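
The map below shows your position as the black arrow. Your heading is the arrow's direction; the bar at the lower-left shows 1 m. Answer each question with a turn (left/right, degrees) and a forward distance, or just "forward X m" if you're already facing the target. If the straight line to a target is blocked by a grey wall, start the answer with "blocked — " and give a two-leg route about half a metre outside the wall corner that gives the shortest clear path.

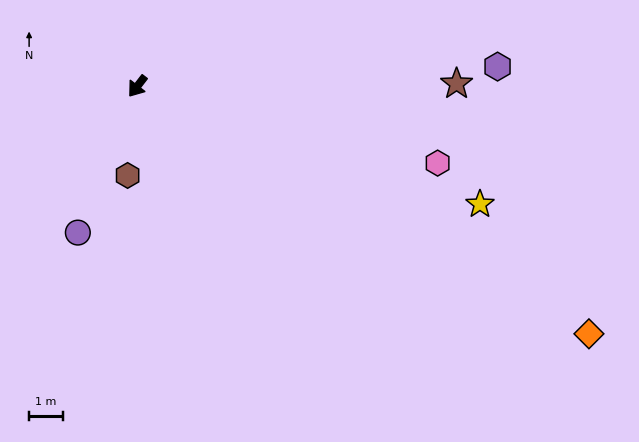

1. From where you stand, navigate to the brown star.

turn left 128°, forward 9.5 m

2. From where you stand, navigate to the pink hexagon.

turn left 113°, forward 9.2 m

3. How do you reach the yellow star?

turn left 109°, forward 10.8 m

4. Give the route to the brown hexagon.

turn left 31°, forward 2.7 m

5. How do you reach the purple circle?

turn left 16°, forward 4.7 m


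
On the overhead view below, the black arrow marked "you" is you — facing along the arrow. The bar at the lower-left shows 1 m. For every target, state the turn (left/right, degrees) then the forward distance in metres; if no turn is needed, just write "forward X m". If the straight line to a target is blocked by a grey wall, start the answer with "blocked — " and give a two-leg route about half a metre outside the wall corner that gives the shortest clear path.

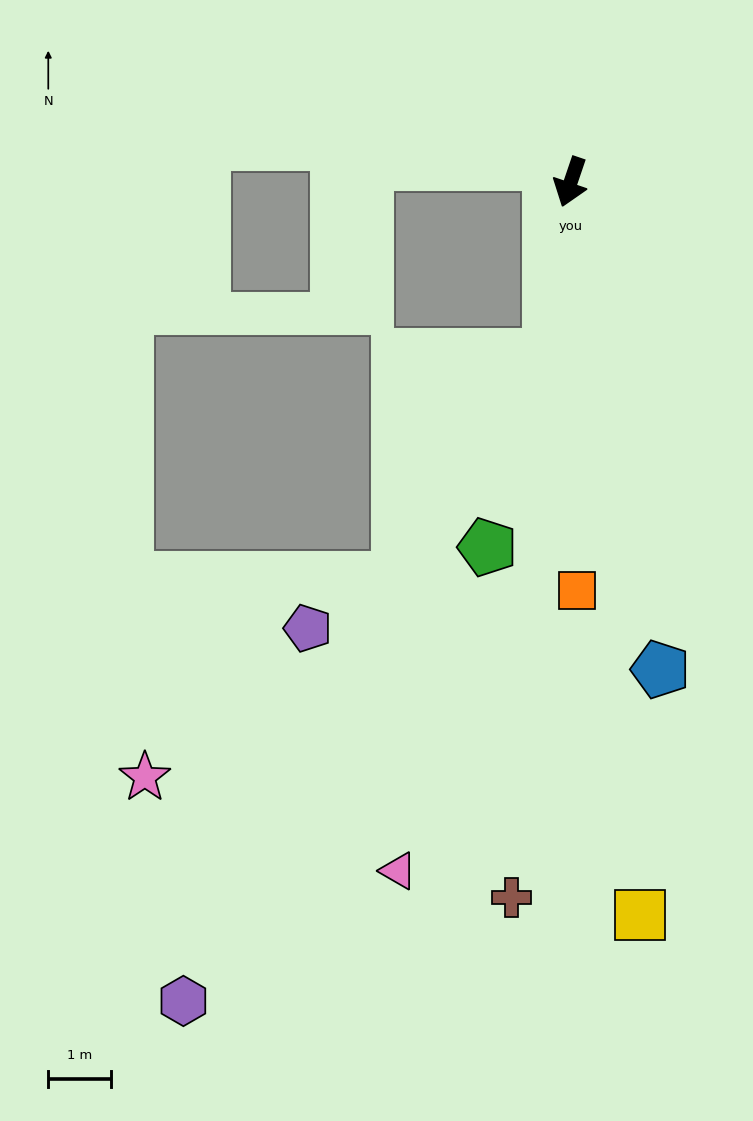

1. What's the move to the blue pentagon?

turn left 29°, forward 7.9 m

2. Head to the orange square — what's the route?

turn left 20°, forward 6.5 m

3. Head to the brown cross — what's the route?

turn left 14°, forward 11.4 m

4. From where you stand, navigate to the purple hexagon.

blocked — turn left 12°, forward 2.8 m, then turn right 23°, forward 11.8 m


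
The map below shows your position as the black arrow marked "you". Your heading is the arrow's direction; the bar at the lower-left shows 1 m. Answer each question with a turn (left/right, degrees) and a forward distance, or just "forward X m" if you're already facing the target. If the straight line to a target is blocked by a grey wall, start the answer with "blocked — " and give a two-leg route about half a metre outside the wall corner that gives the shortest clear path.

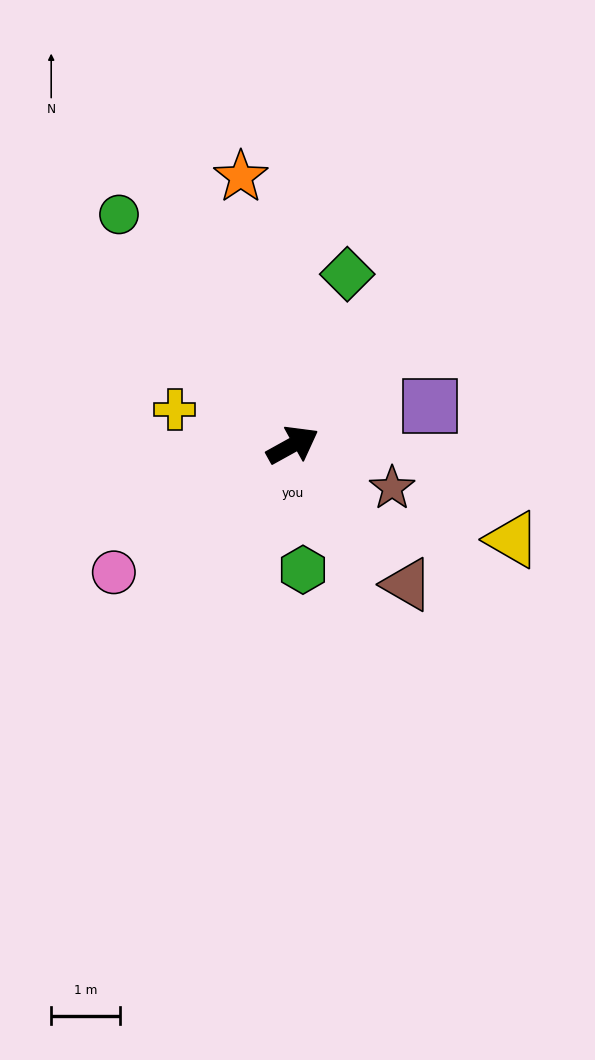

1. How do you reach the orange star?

turn left 72°, forward 3.9 m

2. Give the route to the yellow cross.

turn left 134°, forward 1.8 m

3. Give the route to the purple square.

turn right 13°, forward 2.1 m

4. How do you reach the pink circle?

turn right 174°, forward 3.2 m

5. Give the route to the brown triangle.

turn right 80°, forward 2.6 m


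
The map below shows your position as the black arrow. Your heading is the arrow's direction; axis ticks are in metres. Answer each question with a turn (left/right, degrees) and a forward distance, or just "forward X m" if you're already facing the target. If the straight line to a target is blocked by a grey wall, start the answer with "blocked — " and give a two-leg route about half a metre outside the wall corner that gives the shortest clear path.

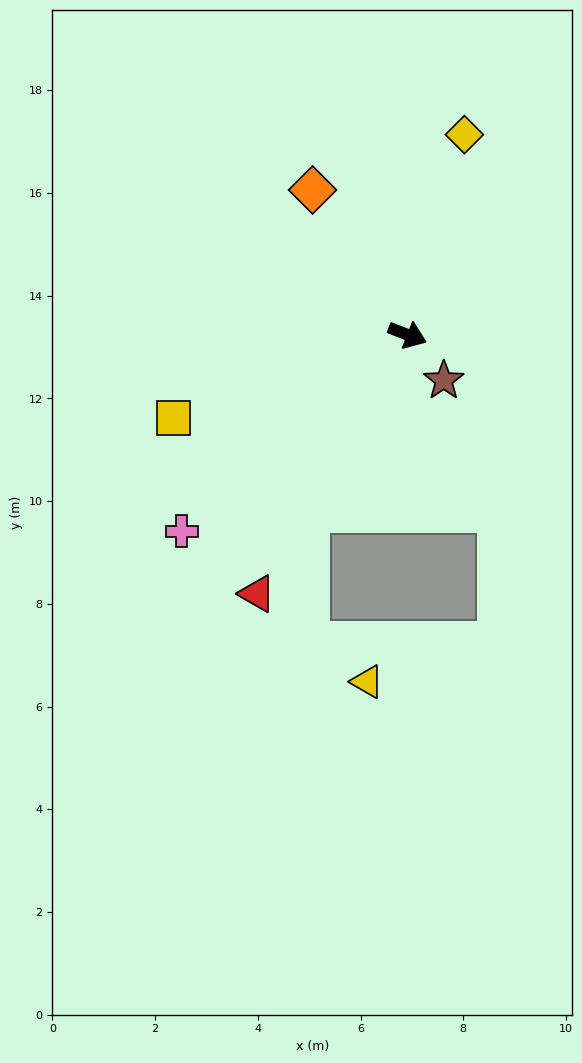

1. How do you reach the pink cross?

turn right 118°, forward 5.8 m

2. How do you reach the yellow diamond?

turn left 96°, forward 4.1 m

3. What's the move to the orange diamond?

turn left 145°, forward 3.4 m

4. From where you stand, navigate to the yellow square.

turn right 139°, forward 4.8 m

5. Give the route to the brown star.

turn right 30°, forward 1.1 m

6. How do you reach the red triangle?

turn right 99°, forward 5.8 m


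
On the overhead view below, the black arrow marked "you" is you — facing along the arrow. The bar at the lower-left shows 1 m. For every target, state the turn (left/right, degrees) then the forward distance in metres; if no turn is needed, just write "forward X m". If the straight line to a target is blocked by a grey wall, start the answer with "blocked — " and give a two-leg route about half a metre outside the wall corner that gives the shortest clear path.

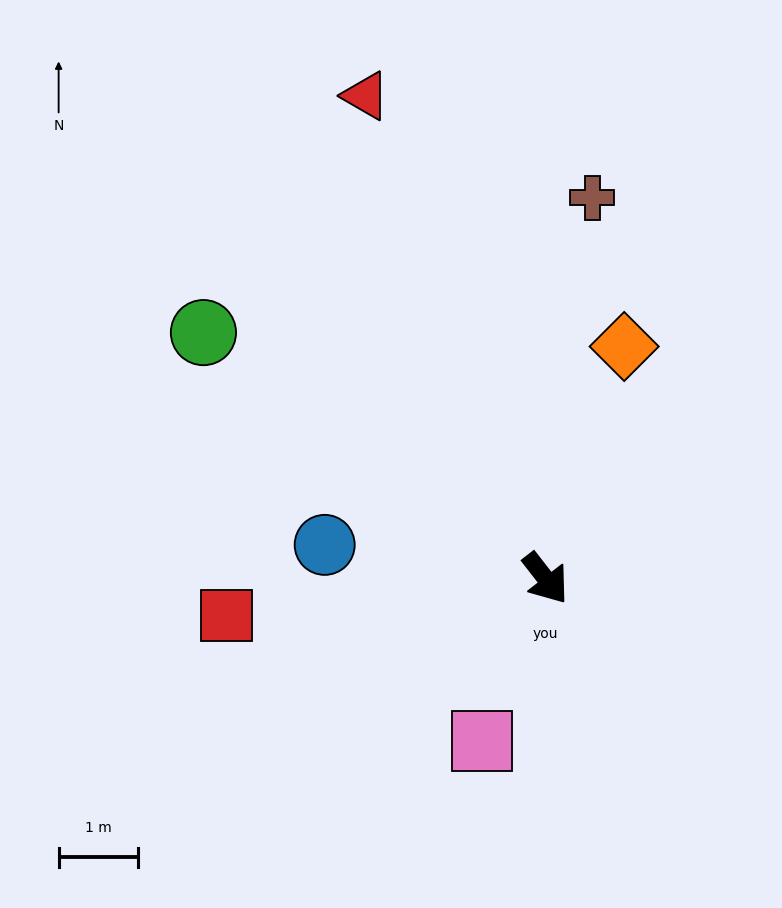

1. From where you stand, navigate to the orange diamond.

turn left 123°, forward 3.1 m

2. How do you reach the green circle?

turn right 164°, forward 5.3 m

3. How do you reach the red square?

turn right 121°, forward 4.1 m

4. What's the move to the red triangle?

turn left 163°, forward 6.5 m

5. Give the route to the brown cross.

turn left 135°, forward 4.8 m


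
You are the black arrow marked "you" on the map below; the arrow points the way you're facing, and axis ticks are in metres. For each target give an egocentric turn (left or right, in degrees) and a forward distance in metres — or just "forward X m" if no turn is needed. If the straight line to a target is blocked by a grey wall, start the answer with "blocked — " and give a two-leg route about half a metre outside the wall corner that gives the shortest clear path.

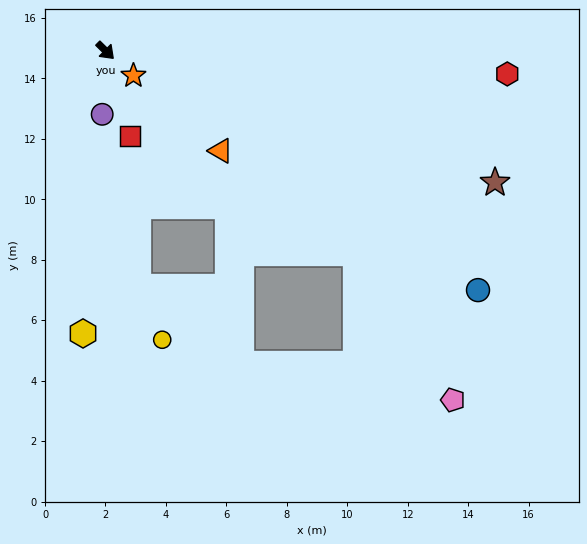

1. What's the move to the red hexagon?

turn left 41°, forward 13.3 m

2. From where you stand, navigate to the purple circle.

turn right 48°, forward 2.1 m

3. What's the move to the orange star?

turn left 3°, forward 1.2 m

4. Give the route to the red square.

turn right 29°, forward 2.9 m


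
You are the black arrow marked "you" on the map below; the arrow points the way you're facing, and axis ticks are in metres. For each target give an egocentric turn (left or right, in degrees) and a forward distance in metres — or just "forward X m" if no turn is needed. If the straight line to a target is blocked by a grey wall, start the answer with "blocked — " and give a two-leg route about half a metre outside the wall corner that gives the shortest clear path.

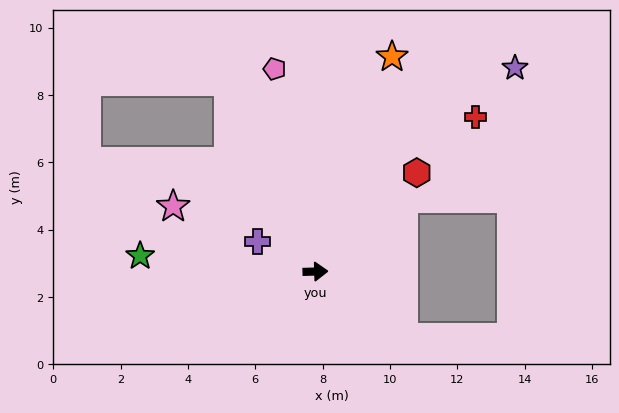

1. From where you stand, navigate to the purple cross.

turn left 151°, forward 1.9 m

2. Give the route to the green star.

turn left 173°, forward 5.2 m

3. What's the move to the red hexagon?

turn left 43°, forward 4.2 m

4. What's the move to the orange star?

turn left 69°, forward 6.8 m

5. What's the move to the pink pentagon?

turn left 100°, forward 6.1 m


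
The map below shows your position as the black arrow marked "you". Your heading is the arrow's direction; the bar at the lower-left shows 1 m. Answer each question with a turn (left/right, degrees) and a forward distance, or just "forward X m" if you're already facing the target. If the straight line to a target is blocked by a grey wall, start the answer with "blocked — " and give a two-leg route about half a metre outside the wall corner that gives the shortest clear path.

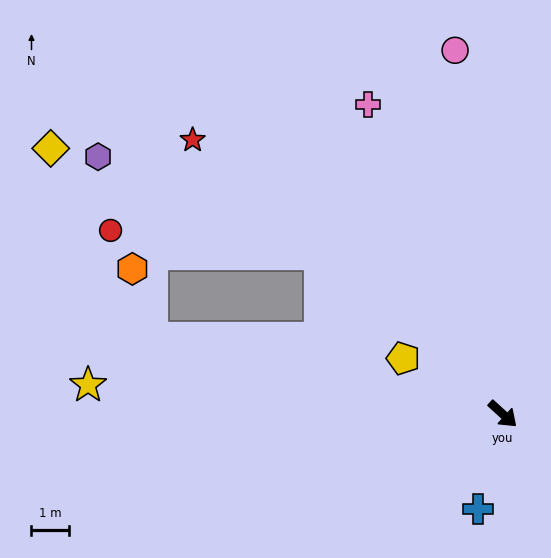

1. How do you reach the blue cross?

turn right 62°, forward 2.6 m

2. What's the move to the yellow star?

turn right 142°, forward 11.2 m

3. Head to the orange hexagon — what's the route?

blocked — turn right 150°, forward 9.7 m, then turn right 61°, forward 1.9 m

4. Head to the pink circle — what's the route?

turn left 140°, forward 9.9 m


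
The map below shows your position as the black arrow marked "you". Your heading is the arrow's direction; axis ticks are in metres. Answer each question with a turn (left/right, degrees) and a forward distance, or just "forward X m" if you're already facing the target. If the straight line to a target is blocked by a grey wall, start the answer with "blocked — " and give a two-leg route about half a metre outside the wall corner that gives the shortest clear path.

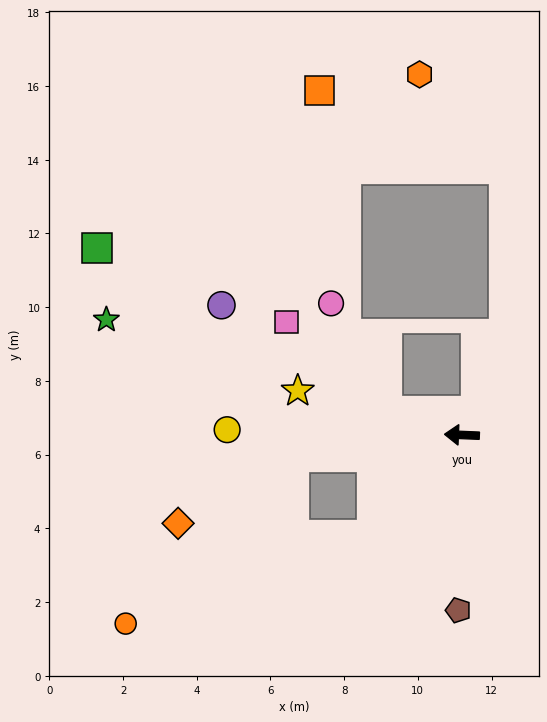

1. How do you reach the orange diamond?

blocked — turn left 10°, forward 4.6 m, then turn left 22°, forward 3.6 m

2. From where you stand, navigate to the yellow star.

turn right 13°, forward 4.6 m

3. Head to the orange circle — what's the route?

blocked — turn left 51°, forward 3.7 m, then turn right 29°, forward 7.1 m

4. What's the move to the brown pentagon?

turn left 91°, forward 4.8 m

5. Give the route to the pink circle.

blocked — turn right 15°, forward 2.1 m, then turn right 45°, forward 3.3 m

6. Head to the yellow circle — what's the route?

forward 6.4 m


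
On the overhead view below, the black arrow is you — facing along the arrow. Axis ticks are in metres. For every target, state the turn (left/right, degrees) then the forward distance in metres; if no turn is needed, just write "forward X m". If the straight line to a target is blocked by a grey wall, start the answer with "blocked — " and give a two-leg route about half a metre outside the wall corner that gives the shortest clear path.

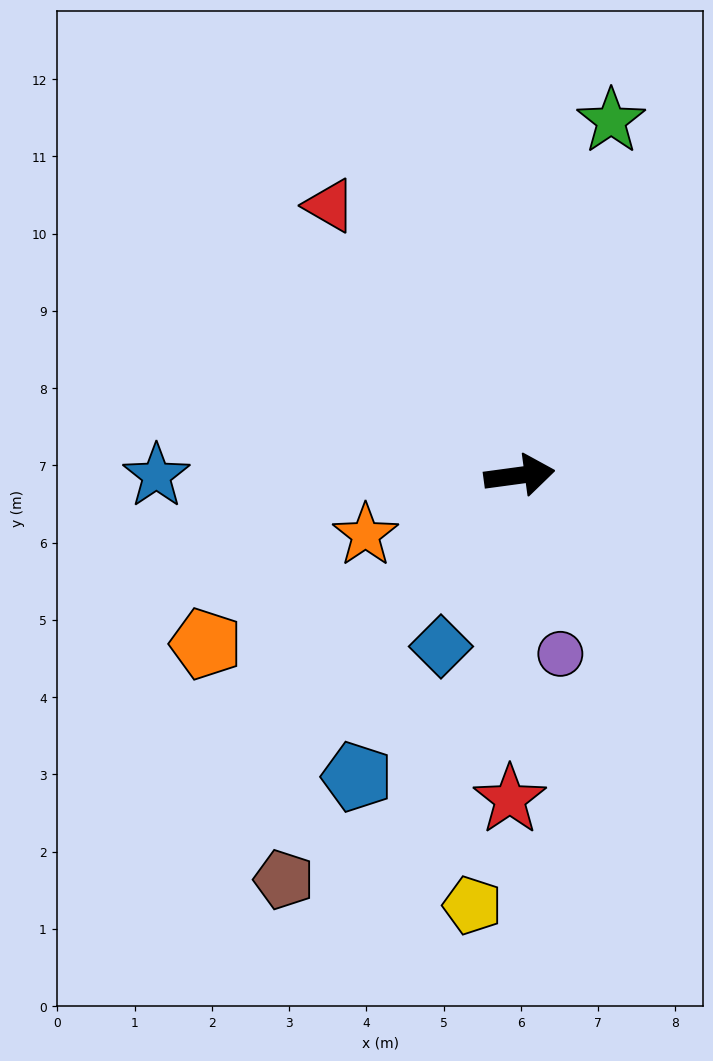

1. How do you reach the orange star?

turn right 167°, forward 2.1 m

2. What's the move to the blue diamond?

turn right 122°, forward 2.4 m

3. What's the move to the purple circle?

turn right 85°, forward 2.4 m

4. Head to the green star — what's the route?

turn left 68°, forward 4.7 m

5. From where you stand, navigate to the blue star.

turn left 172°, forward 4.7 m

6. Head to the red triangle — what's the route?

turn left 117°, forward 4.3 m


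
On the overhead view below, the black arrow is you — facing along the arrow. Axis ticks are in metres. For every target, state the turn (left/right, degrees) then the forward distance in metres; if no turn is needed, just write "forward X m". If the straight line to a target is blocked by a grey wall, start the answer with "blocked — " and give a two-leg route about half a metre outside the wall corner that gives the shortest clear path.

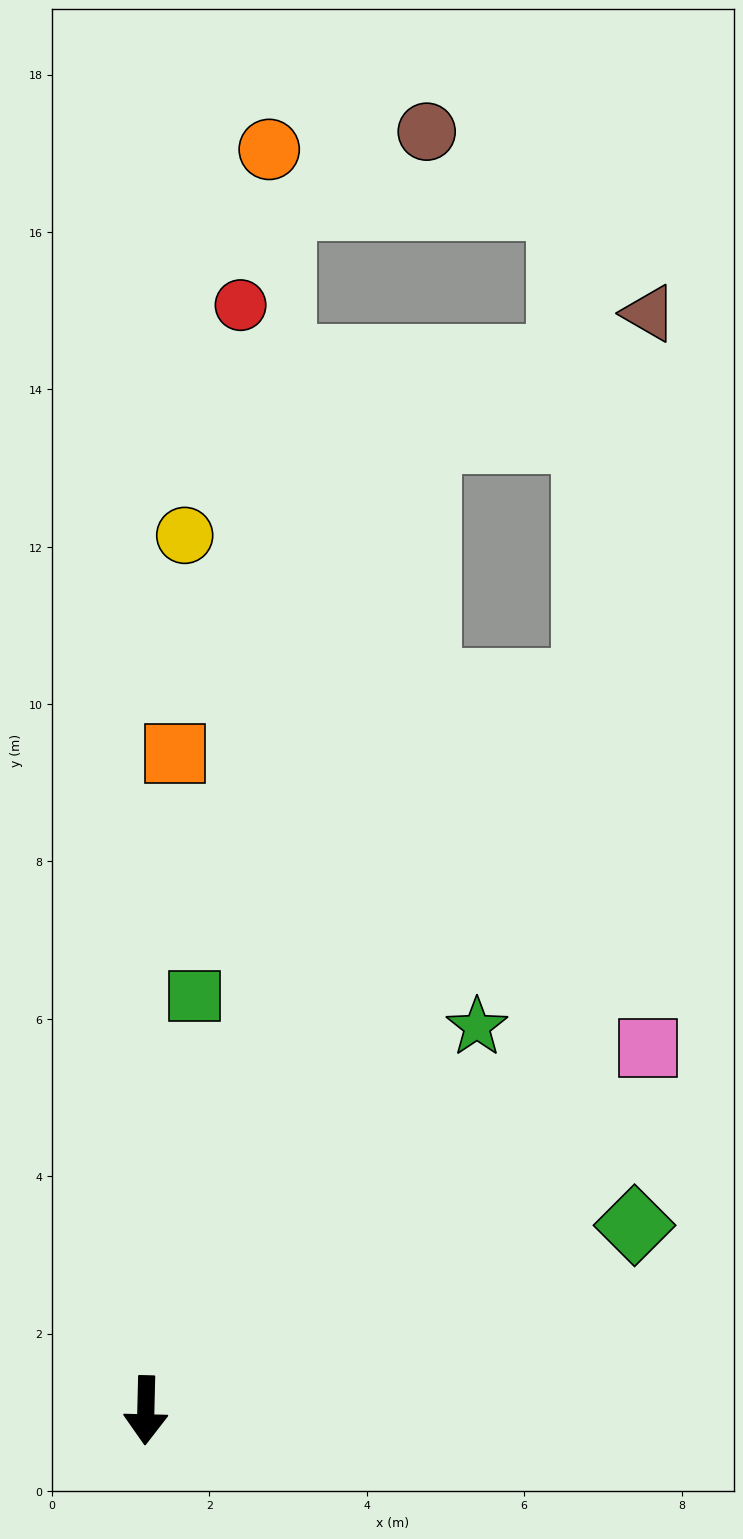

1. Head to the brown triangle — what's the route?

blocked — turn left 150°, forward 10.8 m, then turn left 22°, forward 4.8 m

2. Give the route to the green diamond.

turn left 112°, forward 6.6 m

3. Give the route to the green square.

turn left 175°, forward 5.3 m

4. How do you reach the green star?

turn left 141°, forward 6.4 m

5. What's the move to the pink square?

turn left 127°, forward 7.9 m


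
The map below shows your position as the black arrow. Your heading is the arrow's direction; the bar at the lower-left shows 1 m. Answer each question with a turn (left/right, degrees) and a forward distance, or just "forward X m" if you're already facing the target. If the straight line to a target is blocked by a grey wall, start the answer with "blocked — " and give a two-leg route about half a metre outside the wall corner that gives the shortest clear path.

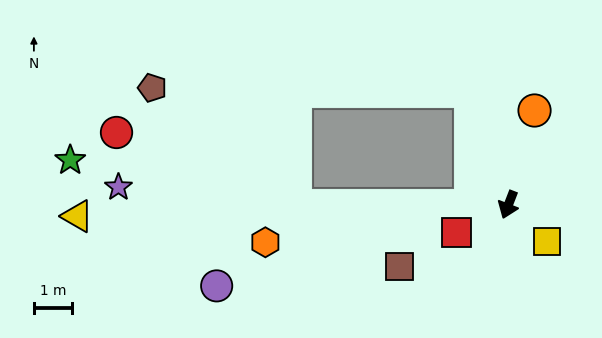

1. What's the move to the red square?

turn right 41°, forward 1.5 m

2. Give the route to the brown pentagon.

blocked — turn right 69°, forward 5.5 m, then turn right 39°, forward 4.8 m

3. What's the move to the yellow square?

turn left 68°, forward 1.4 m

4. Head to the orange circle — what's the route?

turn right 174°, forward 2.5 m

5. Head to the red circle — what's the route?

blocked — turn right 69°, forward 5.5 m, then turn right 22°, forward 5.0 m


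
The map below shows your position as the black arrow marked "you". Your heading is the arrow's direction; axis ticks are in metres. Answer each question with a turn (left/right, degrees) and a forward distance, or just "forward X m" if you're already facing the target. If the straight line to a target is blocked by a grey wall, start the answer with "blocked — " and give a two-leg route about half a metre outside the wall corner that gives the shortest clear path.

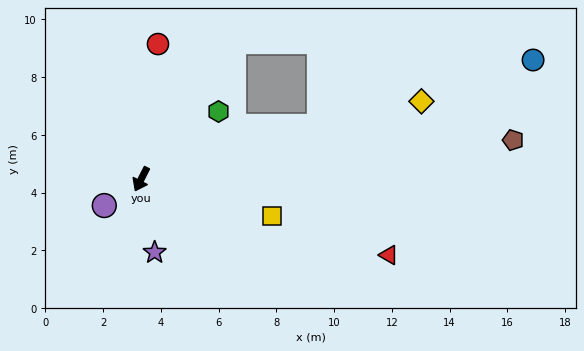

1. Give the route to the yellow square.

turn left 101°, forward 4.7 m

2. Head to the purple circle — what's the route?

turn right 28°, forward 1.6 m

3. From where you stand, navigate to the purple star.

turn left 37°, forward 2.6 m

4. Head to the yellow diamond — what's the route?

turn left 132°, forward 10.1 m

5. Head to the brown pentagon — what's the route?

turn left 123°, forward 13.0 m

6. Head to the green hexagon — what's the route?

turn left 158°, forward 3.6 m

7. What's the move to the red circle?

turn right 160°, forward 4.7 m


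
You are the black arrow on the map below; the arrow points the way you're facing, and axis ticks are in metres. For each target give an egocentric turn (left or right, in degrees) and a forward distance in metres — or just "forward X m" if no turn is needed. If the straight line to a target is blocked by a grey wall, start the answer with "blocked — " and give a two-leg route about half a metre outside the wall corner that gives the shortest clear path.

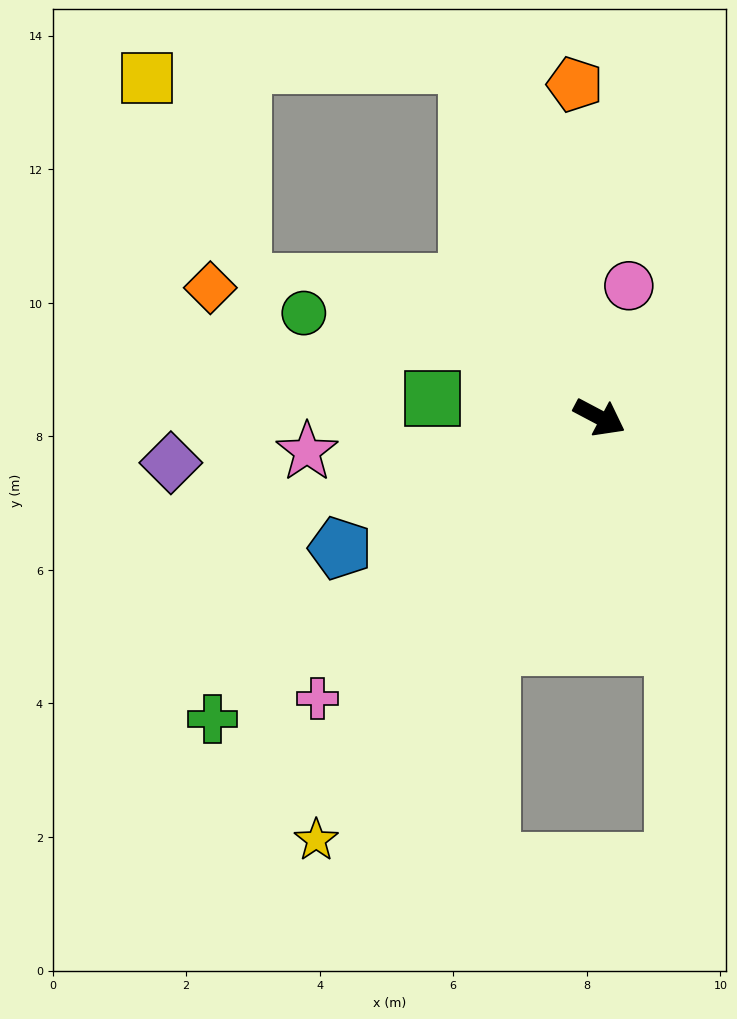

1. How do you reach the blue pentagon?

turn right 125°, forward 4.3 m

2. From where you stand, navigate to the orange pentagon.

turn left 122°, forward 5.0 m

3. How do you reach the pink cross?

turn right 107°, forward 6.0 m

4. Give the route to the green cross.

turn right 114°, forward 7.3 m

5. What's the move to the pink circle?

turn left 105°, forward 2.0 m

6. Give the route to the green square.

turn right 159°, forward 2.5 m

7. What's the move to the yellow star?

turn right 96°, forward 7.6 m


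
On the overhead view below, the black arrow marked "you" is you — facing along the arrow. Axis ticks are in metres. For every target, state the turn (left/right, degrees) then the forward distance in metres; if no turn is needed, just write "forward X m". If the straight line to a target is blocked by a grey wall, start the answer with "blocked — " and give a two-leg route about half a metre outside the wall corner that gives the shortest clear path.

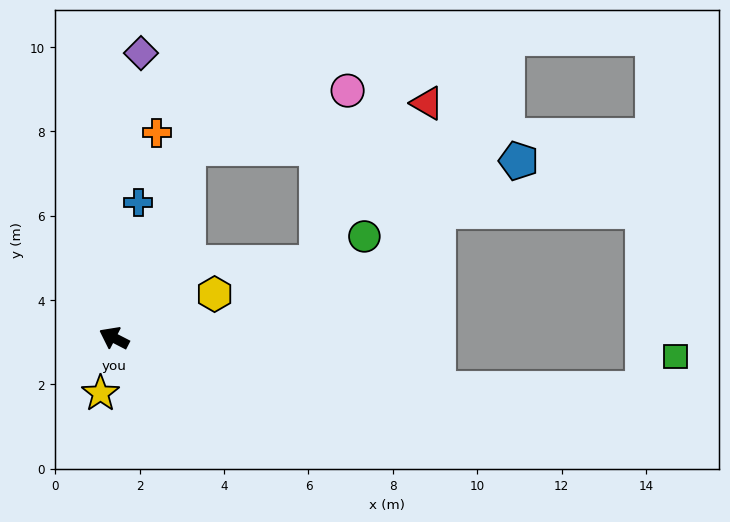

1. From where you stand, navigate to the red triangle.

blocked — turn right 84°, forward 4.8 m, then turn right 58°, forward 5.8 m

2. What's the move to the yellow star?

turn left 104°, forward 1.4 m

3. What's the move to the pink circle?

blocked — turn right 84°, forward 4.8 m, then turn right 49°, forward 4.0 m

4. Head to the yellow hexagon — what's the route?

turn right 129°, forward 2.6 m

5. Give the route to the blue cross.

turn right 73°, forward 3.3 m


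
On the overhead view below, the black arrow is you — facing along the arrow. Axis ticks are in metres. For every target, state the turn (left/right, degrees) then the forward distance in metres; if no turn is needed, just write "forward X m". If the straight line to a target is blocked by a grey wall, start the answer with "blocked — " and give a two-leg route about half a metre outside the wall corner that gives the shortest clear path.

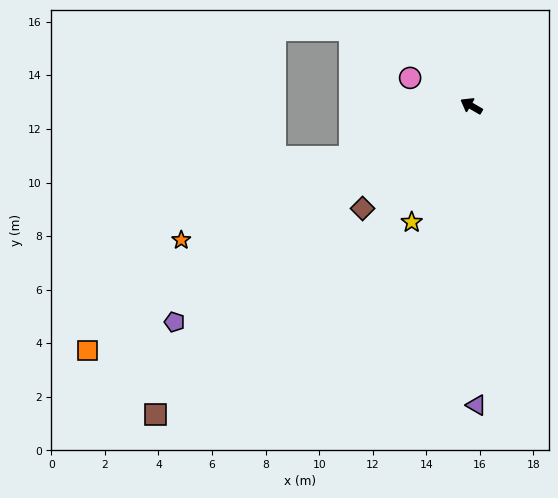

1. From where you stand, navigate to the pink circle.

turn left 5°, forward 2.5 m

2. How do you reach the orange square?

turn left 63°, forward 17.0 m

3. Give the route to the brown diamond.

turn left 73°, forward 5.6 m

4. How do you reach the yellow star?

turn left 93°, forward 4.9 m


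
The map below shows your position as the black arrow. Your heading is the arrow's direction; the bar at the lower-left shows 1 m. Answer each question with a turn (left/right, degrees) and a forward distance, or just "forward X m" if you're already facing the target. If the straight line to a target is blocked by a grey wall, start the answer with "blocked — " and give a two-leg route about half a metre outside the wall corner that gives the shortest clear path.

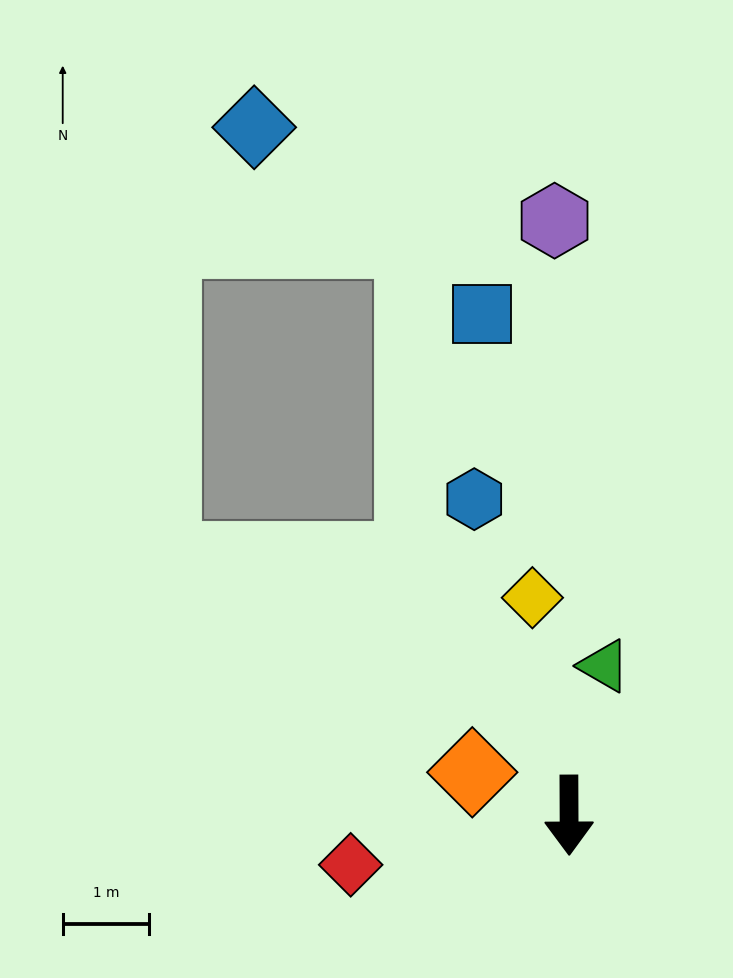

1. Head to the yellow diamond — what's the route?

turn right 171°, forward 2.6 m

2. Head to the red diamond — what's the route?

turn right 77°, forward 2.6 m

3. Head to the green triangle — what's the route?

turn left 167°, forward 1.8 m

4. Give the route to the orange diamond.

turn right 114°, forward 1.2 m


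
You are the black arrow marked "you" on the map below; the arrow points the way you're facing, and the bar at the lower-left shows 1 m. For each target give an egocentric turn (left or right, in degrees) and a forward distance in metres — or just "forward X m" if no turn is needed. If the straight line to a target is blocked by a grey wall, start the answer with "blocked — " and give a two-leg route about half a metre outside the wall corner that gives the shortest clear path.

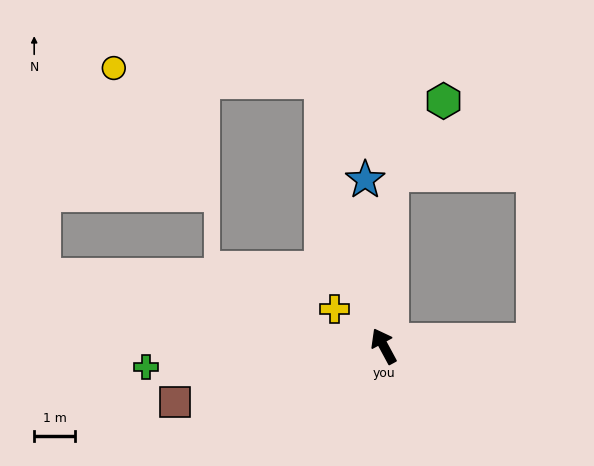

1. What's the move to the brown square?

turn left 77°, forward 5.3 m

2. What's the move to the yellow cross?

turn left 25°, forward 1.5 m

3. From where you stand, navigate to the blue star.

turn right 22°, forward 4.1 m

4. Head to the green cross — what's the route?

turn left 67°, forward 5.9 m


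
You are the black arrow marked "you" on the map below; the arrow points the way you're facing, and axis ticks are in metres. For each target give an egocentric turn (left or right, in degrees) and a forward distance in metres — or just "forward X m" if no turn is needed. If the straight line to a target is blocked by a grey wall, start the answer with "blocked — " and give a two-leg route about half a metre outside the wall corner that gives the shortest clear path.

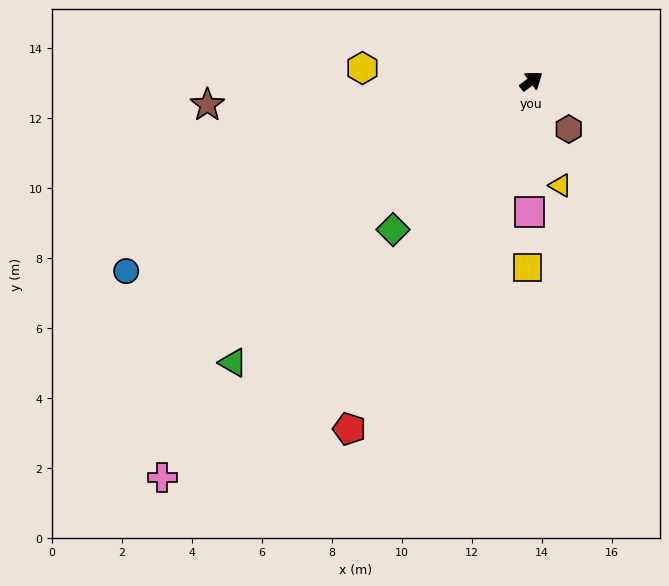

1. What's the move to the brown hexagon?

turn right 89°, forward 1.7 m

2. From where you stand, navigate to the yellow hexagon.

turn left 139°, forward 4.8 m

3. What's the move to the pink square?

turn right 127°, forward 3.7 m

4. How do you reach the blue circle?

turn left 168°, forward 12.8 m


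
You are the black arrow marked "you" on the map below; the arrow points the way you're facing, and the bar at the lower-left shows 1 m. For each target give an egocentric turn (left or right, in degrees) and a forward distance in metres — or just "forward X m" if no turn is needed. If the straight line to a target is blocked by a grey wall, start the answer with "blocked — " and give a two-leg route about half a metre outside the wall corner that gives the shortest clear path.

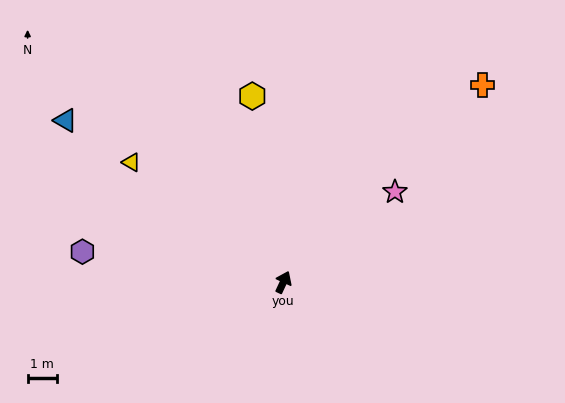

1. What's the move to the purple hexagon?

turn left 106°, forward 6.9 m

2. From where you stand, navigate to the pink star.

turn right 26°, forward 4.9 m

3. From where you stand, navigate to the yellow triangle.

turn left 77°, forward 6.6 m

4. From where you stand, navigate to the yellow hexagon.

turn left 34°, forward 6.4 m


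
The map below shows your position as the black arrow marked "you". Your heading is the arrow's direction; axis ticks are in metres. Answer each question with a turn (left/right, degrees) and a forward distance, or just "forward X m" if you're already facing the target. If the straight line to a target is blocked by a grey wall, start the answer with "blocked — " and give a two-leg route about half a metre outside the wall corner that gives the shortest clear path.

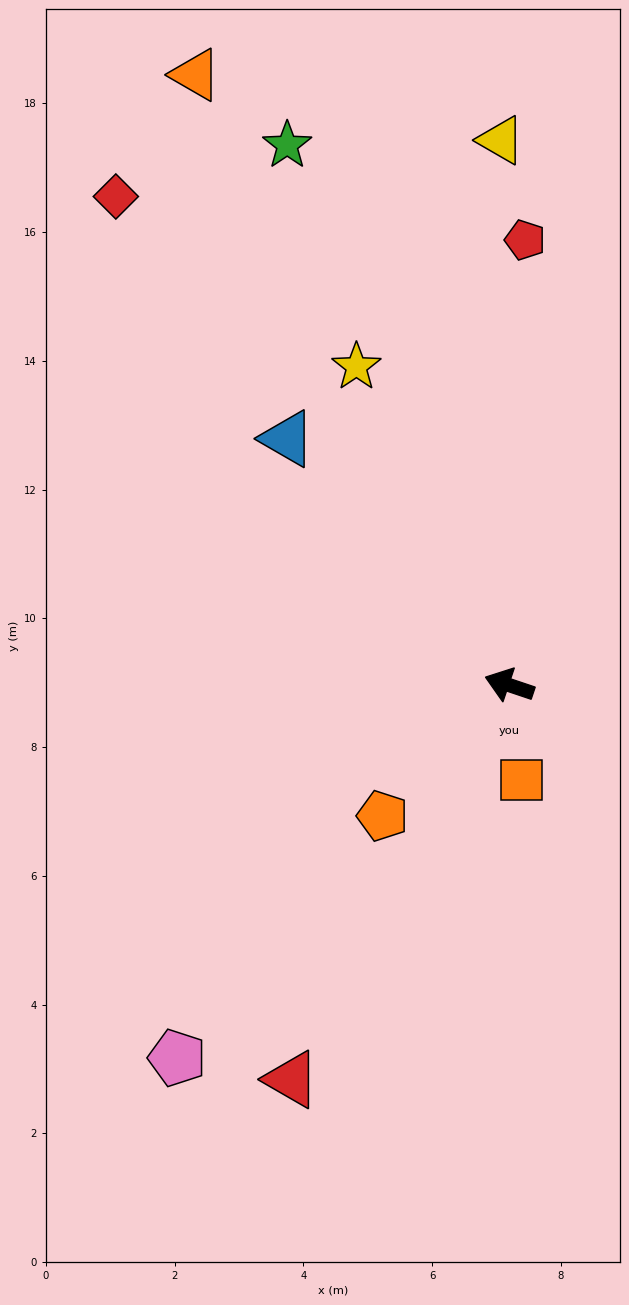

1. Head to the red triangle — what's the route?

turn left 80°, forward 7.0 m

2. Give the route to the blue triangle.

turn right 29°, forward 5.2 m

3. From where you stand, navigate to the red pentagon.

turn right 73°, forward 6.9 m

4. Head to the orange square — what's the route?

turn left 116°, forward 1.5 m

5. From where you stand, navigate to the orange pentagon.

turn left 64°, forward 2.8 m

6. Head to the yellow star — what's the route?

turn right 46°, forward 5.5 m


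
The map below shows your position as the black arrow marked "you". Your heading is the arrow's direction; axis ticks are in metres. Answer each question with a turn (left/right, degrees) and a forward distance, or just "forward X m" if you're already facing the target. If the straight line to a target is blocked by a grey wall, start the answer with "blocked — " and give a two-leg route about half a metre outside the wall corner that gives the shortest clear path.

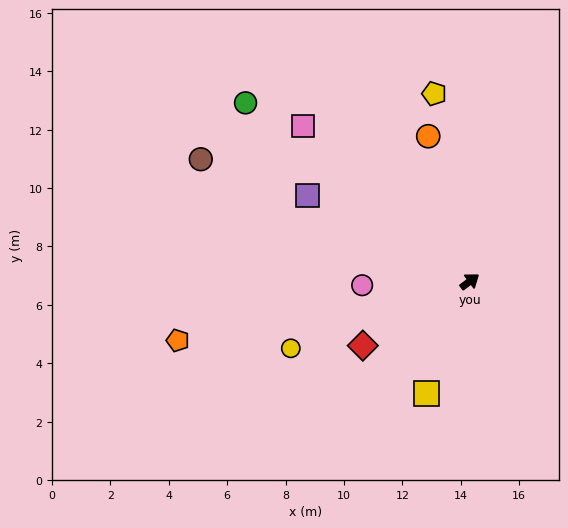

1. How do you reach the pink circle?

turn left 145°, forward 3.7 m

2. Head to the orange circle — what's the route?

turn left 69°, forward 5.2 m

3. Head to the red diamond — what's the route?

turn left 174°, forward 4.3 m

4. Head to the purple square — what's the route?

turn left 115°, forward 6.3 m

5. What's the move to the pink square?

turn left 100°, forward 7.8 m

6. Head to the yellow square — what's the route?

turn right 148°, forward 4.1 m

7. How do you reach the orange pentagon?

turn left 155°, forward 10.2 m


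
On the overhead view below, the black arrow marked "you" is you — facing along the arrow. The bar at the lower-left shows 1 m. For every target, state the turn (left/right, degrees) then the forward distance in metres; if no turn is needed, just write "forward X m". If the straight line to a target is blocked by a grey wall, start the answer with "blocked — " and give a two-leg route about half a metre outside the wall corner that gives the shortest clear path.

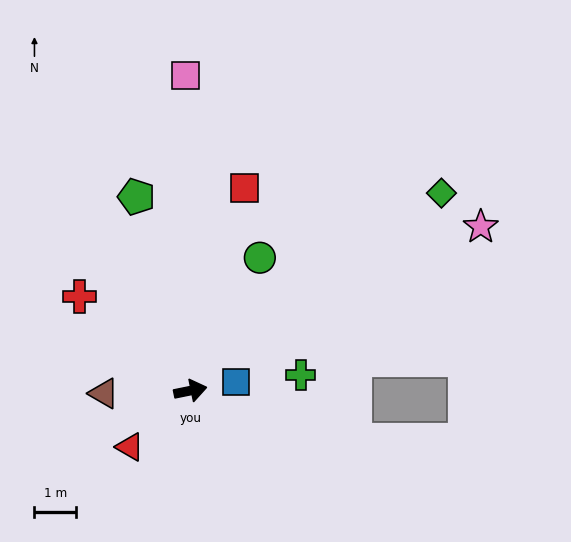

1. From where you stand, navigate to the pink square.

turn left 79°, forward 7.6 m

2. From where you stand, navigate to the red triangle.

turn right 149°, forward 2.0 m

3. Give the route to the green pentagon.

turn left 94°, forward 4.8 m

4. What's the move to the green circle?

turn left 51°, forward 3.6 m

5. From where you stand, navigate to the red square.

turn left 64°, forward 5.0 m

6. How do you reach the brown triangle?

turn left 170°, forward 2.1 m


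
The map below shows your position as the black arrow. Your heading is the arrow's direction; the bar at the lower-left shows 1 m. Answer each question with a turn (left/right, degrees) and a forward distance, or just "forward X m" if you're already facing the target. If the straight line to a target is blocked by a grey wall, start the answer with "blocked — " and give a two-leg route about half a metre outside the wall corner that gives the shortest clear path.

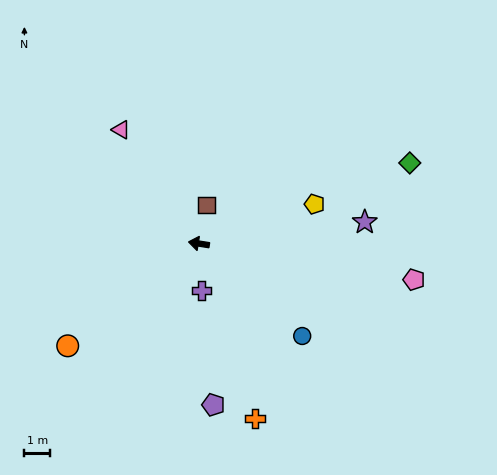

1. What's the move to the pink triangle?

turn right 47°, forward 5.3 m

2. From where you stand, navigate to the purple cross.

turn left 102°, forward 1.8 m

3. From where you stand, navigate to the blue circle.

turn left 147°, forward 5.3 m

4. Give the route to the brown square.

turn right 93°, forward 1.5 m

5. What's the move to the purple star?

turn right 164°, forward 6.5 m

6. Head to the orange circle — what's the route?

turn left 47°, forward 6.4 m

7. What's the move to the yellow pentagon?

turn right 152°, forward 4.7 m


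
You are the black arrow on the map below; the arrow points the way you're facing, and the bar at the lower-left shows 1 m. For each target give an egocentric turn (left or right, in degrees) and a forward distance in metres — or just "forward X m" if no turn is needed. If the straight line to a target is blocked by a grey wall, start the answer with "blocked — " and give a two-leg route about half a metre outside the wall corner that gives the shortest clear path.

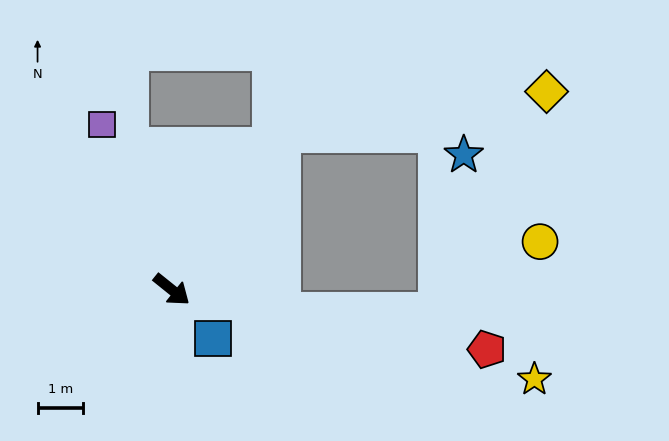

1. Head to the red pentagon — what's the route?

turn left 28°, forward 7.1 m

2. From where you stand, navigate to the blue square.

turn right 11°, forward 1.4 m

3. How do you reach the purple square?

turn left 152°, forward 4.0 m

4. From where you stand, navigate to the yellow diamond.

blocked — turn left 94°, forward 4.2 m, then turn right 46°, forward 5.9 m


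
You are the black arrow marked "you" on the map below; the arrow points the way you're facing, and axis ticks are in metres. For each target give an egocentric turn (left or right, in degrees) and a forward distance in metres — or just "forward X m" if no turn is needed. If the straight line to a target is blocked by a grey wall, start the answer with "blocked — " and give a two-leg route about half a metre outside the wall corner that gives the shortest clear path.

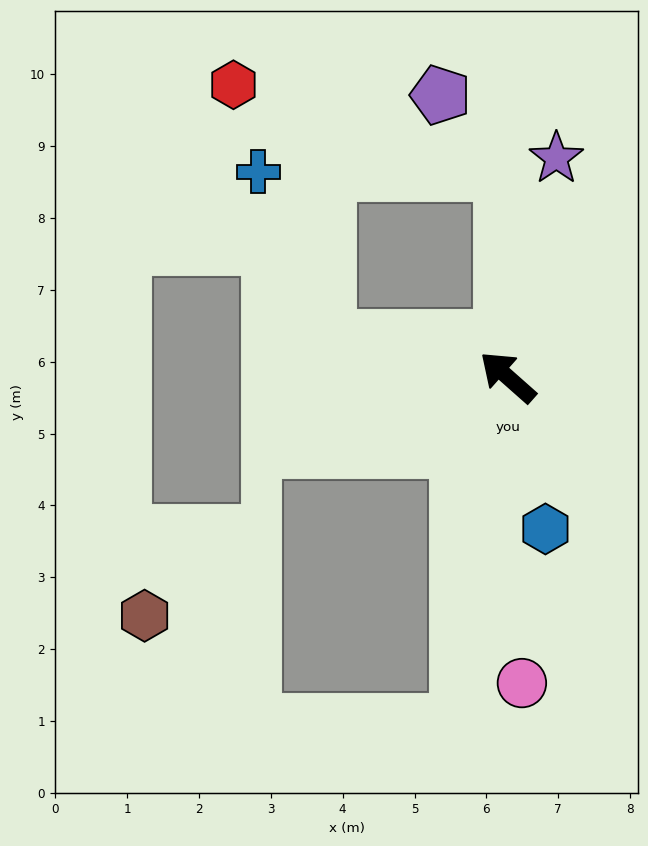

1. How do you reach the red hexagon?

blocked — turn right 47°, forward 2.9 m, then turn left 71°, forward 4.0 m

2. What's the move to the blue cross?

blocked — turn left 30°, forward 2.6 m, then turn right 57°, forward 2.5 m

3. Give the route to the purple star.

turn right 61°, forward 3.1 m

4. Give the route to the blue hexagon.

turn left 145°, forward 2.2 m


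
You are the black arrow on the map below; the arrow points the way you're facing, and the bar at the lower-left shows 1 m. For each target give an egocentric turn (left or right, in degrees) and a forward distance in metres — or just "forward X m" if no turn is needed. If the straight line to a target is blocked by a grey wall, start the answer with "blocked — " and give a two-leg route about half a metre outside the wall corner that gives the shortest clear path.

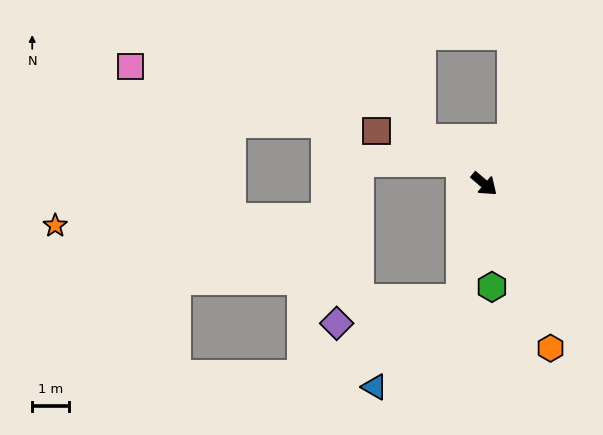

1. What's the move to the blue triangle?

blocked — turn right 61°, forward 3.2 m, then turn right 33°, forward 3.4 m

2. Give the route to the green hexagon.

turn right 45°, forward 2.8 m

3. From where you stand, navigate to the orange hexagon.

turn right 28°, forward 4.9 m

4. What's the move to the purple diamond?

blocked — turn right 61°, forward 3.2 m, then turn right 68°, forward 3.5 m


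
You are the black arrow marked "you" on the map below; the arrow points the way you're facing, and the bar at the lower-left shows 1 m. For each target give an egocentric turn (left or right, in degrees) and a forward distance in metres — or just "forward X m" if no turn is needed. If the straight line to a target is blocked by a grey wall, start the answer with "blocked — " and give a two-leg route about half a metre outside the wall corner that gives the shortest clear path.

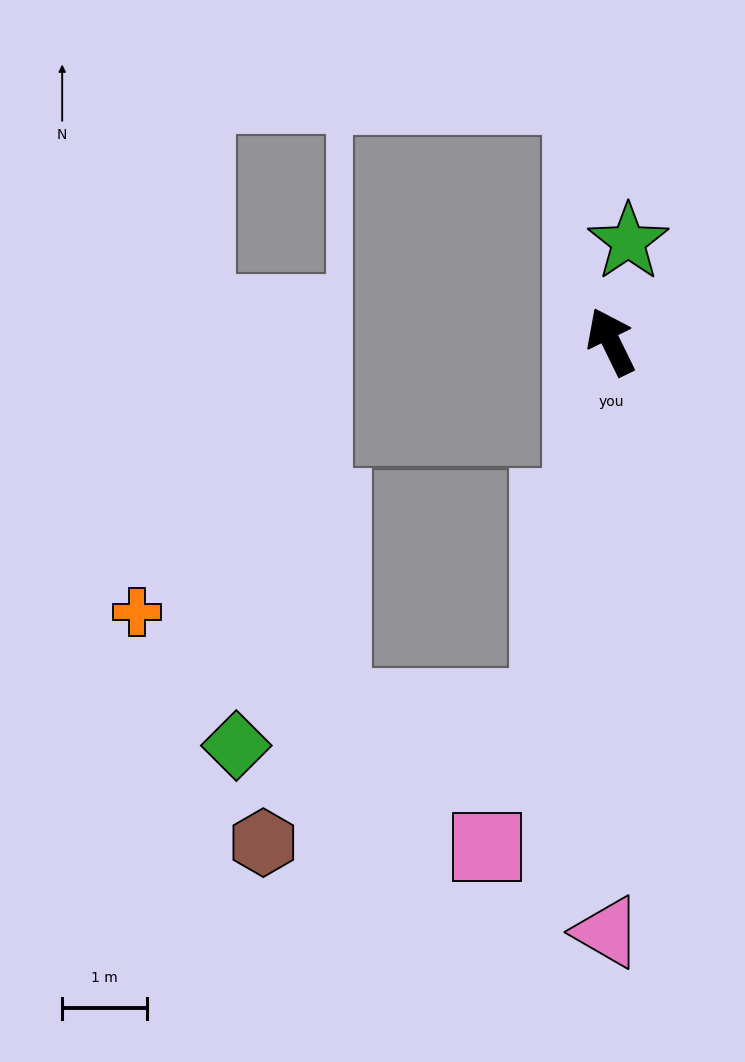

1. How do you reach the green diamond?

blocked — turn left 144°, forward 4.3 m, then turn right 73°, forward 3.7 m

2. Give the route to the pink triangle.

turn left 154°, forward 6.9 m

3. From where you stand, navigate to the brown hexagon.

blocked — turn left 144°, forward 4.3 m, then turn right 54°, forward 3.7 m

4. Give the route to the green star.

turn right 36°, forward 1.2 m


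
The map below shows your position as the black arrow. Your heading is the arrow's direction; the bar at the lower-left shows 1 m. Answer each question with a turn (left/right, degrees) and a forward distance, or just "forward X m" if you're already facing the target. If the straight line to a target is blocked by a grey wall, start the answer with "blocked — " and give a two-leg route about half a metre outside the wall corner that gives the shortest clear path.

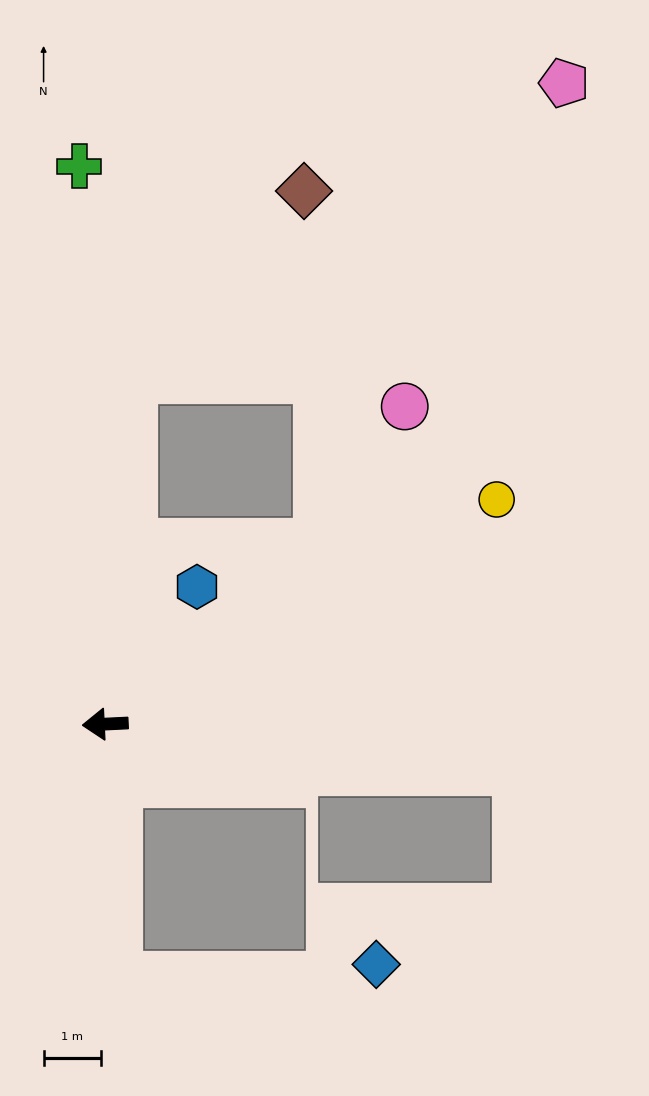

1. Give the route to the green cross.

turn right 90°, forward 9.7 m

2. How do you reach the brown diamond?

blocked — turn right 97°, forward 6.0 m, then turn right 38°, forward 4.4 m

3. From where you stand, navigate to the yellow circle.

turn right 153°, forward 7.9 m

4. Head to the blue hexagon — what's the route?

turn right 127°, forward 2.9 m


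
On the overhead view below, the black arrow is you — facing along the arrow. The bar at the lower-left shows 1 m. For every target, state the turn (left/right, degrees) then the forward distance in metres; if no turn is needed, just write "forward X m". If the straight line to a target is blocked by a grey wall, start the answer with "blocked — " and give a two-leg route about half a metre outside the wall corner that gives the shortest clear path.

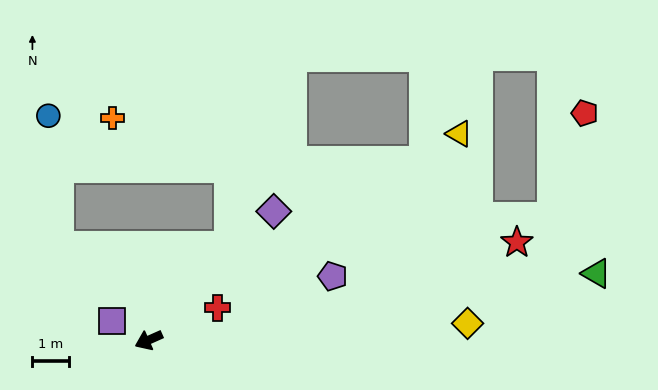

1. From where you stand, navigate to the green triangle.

turn left 164°, forward 12.3 m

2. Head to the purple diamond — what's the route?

turn right 158°, forward 4.9 m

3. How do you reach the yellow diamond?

turn left 159°, forward 8.7 m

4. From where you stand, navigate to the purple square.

turn right 51°, forward 1.1 m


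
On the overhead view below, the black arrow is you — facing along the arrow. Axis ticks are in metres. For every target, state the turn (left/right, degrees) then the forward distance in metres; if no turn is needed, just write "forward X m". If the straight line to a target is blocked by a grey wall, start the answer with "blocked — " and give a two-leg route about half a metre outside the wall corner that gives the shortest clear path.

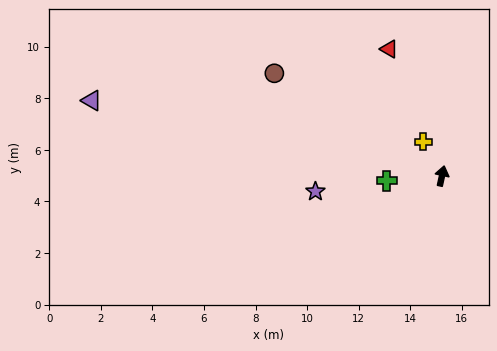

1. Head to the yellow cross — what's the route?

turn left 41°, forward 1.5 m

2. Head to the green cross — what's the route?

turn left 107°, forward 2.2 m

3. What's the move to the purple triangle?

turn left 90°, forward 13.9 m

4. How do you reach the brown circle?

turn left 71°, forward 7.6 m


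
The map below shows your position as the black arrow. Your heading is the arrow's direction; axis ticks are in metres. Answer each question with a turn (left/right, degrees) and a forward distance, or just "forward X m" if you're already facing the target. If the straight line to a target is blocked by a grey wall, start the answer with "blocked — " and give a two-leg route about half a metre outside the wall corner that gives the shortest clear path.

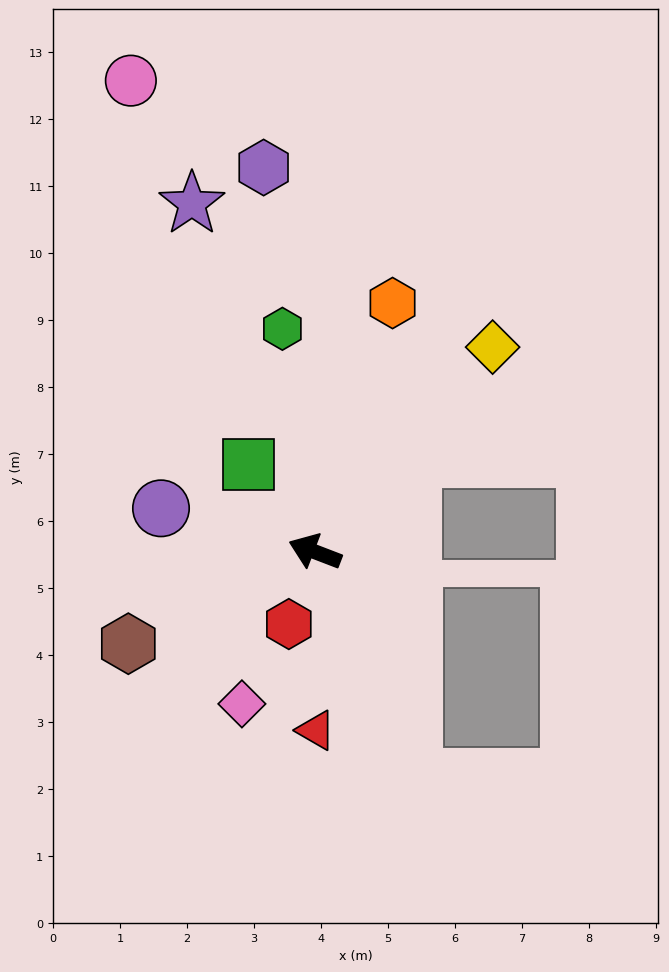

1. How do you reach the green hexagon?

turn right 61°, forward 3.4 m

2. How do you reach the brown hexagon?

turn left 47°, forward 3.1 m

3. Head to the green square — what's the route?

turn right 32°, forward 1.6 m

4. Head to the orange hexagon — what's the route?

turn right 86°, forward 3.9 m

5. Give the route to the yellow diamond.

turn right 110°, forward 4.0 m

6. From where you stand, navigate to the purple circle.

turn left 5°, forward 2.4 m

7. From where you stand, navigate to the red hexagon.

turn left 91°, forward 1.1 m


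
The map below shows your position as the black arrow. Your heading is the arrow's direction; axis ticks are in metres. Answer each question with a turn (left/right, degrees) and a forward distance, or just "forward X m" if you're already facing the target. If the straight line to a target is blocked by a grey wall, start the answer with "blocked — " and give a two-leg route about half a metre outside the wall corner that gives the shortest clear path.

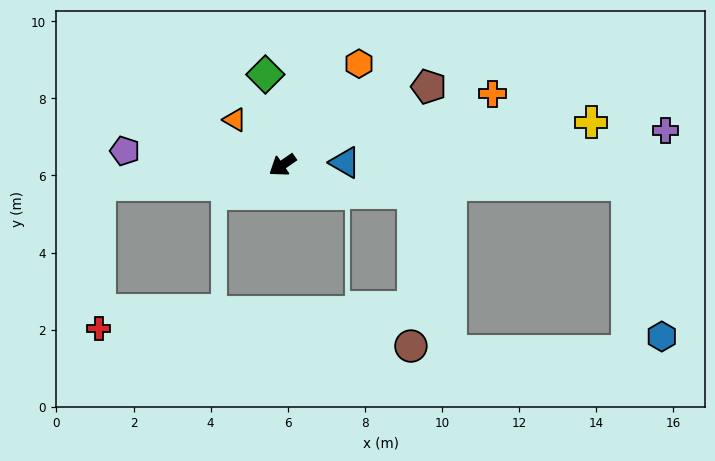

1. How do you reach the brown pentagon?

turn left 173°, forward 4.3 m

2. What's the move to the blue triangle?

turn left 148°, forward 1.6 m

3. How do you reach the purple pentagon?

turn right 40°, forward 4.1 m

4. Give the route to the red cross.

blocked — turn right 29°, forward 4.8 m, then turn left 84°, forward 3.7 m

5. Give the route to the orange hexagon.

turn right 162°, forward 3.3 m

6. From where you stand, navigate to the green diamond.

turn right 114°, forward 2.4 m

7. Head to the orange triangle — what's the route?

turn right 78°, forward 1.7 m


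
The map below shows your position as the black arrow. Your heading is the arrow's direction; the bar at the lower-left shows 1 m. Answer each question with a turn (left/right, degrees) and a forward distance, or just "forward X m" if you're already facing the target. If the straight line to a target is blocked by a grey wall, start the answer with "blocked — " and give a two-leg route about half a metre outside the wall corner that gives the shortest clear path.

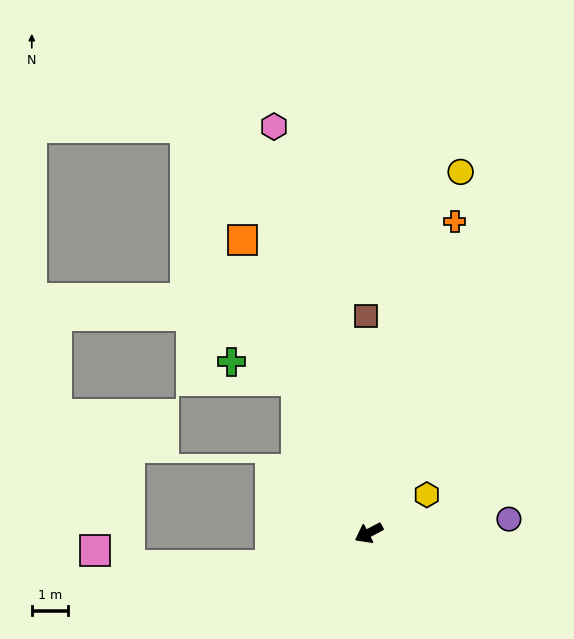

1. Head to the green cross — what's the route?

blocked — turn right 92°, forward 4.7 m, then turn left 48°, forward 1.9 m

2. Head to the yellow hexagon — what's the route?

turn right 174°, forward 1.9 m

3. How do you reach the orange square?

turn right 94°, forward 8.8 m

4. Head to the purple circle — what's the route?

turn left 158°, forward 3.9 m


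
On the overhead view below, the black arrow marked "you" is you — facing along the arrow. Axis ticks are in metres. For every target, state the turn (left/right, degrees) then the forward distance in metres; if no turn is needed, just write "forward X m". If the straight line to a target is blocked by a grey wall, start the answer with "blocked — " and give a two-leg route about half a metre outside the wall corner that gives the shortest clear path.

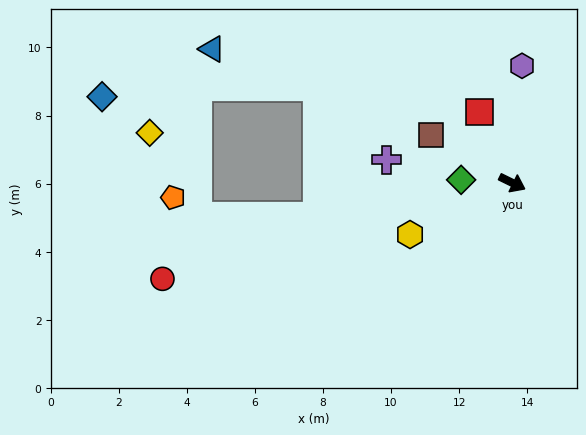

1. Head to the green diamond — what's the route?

turn right 157°, forward 1.5 m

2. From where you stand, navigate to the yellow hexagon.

turn right 127°, forward 3.4 m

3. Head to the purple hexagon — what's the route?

turn left 111°, forward 3.4 m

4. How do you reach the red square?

turn left 141°, forward 2.3 m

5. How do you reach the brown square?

turn left 176°, forward 2.8 m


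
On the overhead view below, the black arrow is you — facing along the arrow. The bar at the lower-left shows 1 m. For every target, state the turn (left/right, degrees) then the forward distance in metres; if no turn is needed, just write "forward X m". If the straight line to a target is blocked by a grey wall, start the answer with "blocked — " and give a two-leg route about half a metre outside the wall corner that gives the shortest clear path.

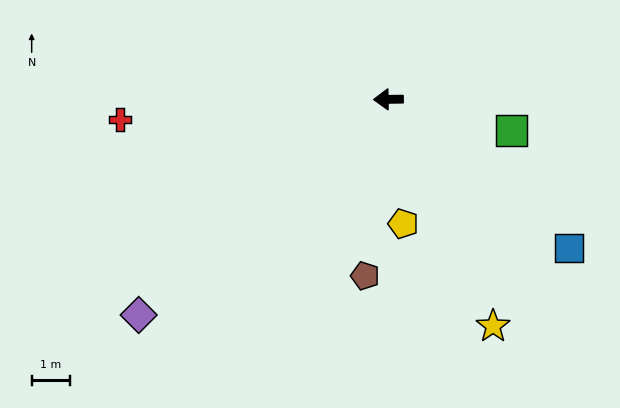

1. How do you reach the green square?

turn left 165°, forward 3.3 m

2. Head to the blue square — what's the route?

turn left 140°, forward 6.1 m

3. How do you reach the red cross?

turn left 4°, forward 7.1 m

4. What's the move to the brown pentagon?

turn left 82°, forward 4.7 m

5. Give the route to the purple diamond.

turn left 40°, forward 8.7 m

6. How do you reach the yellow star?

turn left 114°, forward 6.6 m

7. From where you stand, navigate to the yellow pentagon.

turn left 96°, forward 3.3 m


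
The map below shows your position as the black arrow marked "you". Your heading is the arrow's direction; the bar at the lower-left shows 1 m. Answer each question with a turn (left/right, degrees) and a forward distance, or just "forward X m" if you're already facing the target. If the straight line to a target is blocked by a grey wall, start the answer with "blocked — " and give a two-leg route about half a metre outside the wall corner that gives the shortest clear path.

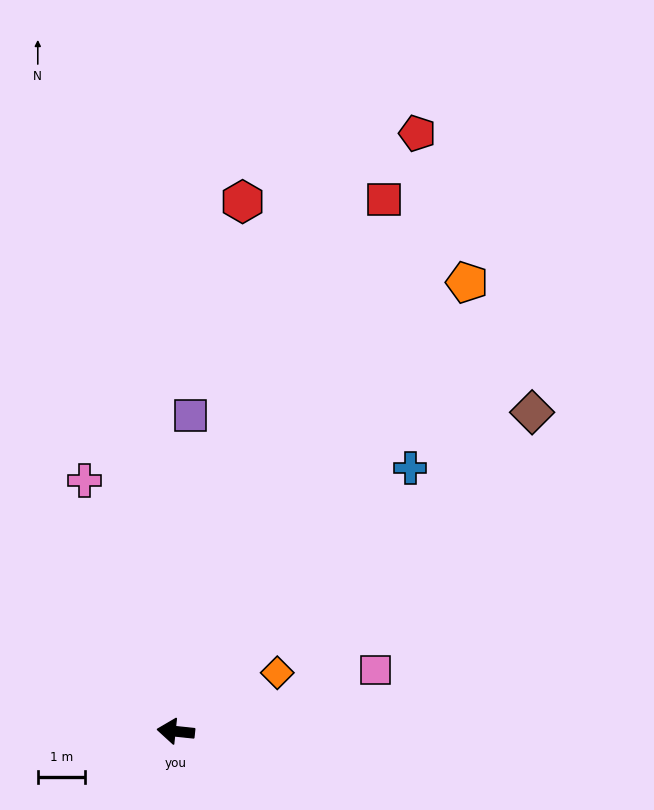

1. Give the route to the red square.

turn right 105°, forward 12.2 m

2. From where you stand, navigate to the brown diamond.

turn right 132°, forward 10.2 m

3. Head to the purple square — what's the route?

turn right 87°, forward 6.7 m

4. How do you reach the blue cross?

turn right 126°, forward 7.5 m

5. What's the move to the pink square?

turn right 157°, forward 4.4 m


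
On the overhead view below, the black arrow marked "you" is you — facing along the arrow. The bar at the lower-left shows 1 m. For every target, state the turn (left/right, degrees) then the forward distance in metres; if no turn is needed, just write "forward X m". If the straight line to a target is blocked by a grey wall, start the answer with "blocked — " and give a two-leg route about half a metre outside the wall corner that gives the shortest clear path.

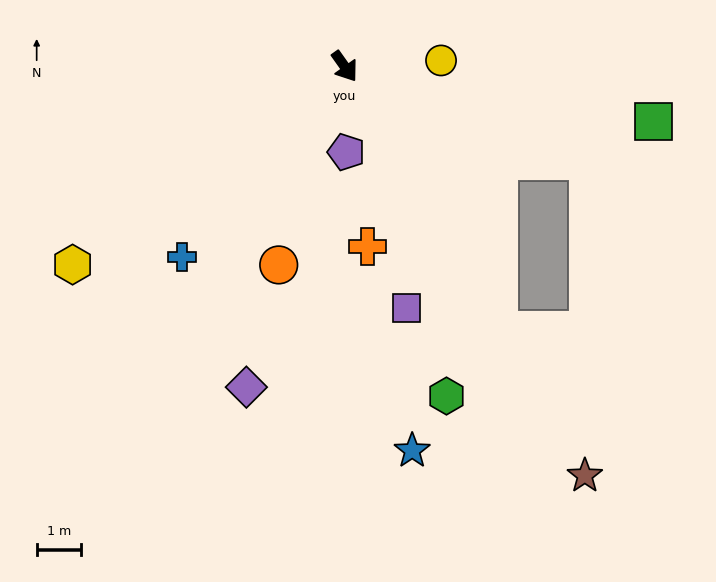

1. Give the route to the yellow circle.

turn left 58°, forward 2.2 m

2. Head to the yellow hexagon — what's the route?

turn right 89°, forward 7.6 m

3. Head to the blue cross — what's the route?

turn right 76°, forward 5.7 m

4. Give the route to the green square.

turn left 44°, forward 7.1 m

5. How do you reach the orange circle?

turn right 54°, forward 4.7 m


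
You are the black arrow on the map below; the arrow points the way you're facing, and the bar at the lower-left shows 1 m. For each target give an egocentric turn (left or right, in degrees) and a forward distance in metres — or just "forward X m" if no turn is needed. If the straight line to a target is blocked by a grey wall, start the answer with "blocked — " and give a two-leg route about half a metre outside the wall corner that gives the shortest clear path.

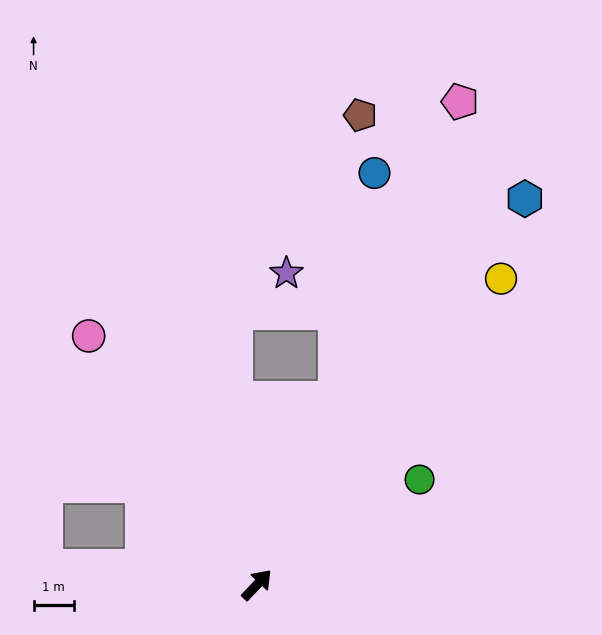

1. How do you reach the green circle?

turn right 14°, forward 4.8 m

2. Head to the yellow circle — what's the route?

turn left 5°, forward 9.7 m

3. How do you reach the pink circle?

turn left 77°, forward 7.4 m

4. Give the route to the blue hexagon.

turn left 8°, forward 11.6 m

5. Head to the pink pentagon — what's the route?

turn left 20°, forward 13.0 m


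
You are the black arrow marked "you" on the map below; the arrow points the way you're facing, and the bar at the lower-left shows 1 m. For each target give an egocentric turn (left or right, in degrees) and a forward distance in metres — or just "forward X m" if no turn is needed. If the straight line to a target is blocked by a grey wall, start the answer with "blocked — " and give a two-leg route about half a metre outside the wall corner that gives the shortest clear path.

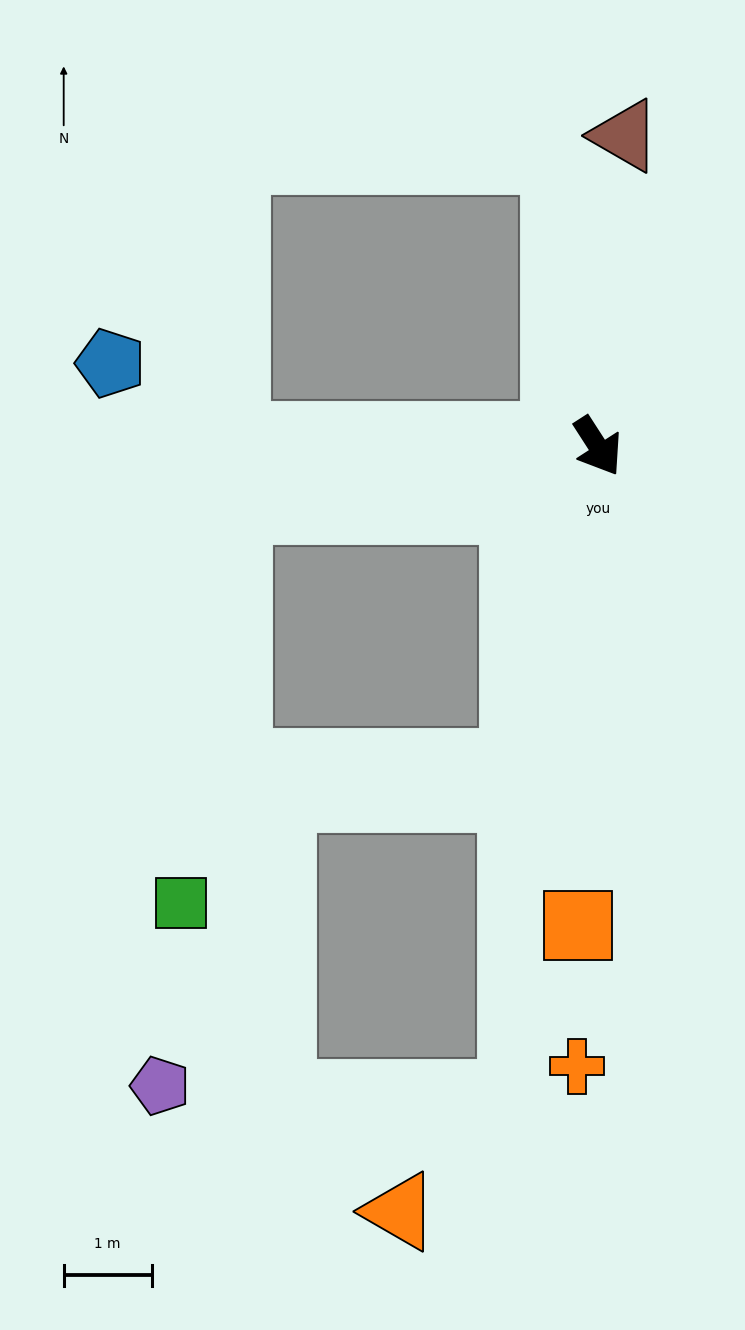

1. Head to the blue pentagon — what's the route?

blocked — turn right 124°, forward 4.2 m, then turn right 31°, forward 1.6 m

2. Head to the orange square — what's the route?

turn right 35°, forward 5.5 m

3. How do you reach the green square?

blocked — turn right 113°, forward 4.2 m, then turn left 73°, forward 4.6 m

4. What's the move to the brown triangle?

turn left 142°, forward 3.5 m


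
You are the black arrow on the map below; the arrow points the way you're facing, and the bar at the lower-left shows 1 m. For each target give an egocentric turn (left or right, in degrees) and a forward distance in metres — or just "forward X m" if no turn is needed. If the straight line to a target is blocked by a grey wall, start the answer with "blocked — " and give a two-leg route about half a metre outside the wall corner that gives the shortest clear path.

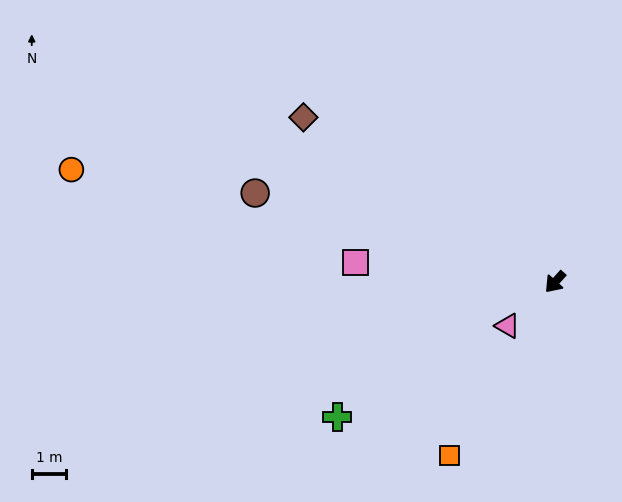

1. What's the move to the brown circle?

turn right 65°, forward 9.0 m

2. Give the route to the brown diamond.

turn right 81°, forward 8.7 m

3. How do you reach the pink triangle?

turn right 5°, forward 1.9 m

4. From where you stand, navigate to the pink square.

turn right 54°, forward 5.8 m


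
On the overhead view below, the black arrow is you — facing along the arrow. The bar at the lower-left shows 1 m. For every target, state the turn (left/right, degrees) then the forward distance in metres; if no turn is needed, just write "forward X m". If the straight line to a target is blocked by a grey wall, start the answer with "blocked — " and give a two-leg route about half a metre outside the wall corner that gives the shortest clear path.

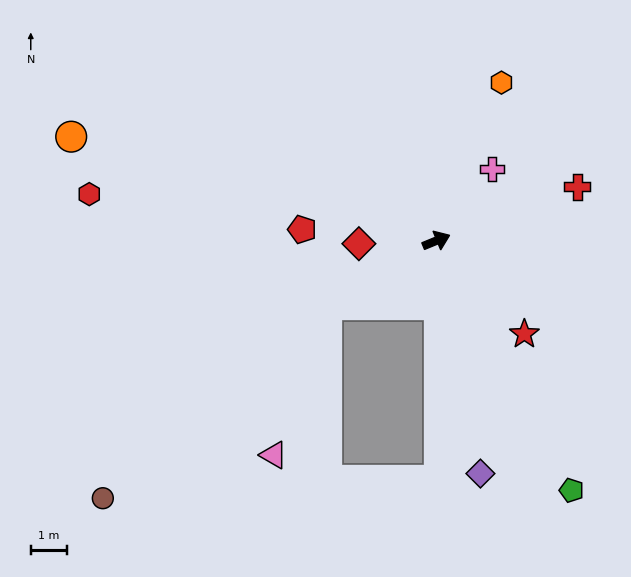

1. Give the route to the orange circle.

turn left 142°, forward 10.4 m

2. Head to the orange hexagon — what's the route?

turn left 45°, forward 4.7 m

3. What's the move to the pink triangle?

blocked — turn right 172°, forward 3.5 m, then turn left 40°, forward 4.4 m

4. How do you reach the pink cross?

turn left 30°, forward 2.5 m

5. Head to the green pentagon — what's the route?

turn right 84°, forward 7.8 m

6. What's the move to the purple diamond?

turn right 102°, forward 6.5 m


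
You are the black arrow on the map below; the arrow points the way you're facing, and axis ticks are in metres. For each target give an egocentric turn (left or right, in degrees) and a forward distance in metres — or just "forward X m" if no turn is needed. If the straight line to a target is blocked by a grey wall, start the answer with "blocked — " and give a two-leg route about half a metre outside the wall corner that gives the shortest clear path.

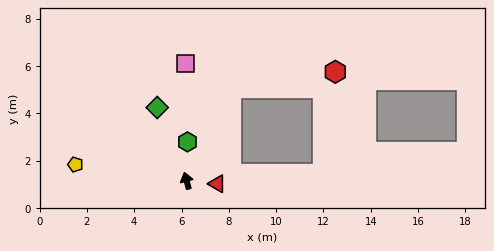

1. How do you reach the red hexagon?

blocked — turn right 41°, forward 4.3 m, then turn right 55°, forward 4.4 m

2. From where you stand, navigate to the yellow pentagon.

turn left 67°, forward 4.8 m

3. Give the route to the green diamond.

turn left 7°, forward 3.3 m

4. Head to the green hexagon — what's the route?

turn right 16°, forward 1.6 m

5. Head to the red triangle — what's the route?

turn right 111°, forward 1.3 m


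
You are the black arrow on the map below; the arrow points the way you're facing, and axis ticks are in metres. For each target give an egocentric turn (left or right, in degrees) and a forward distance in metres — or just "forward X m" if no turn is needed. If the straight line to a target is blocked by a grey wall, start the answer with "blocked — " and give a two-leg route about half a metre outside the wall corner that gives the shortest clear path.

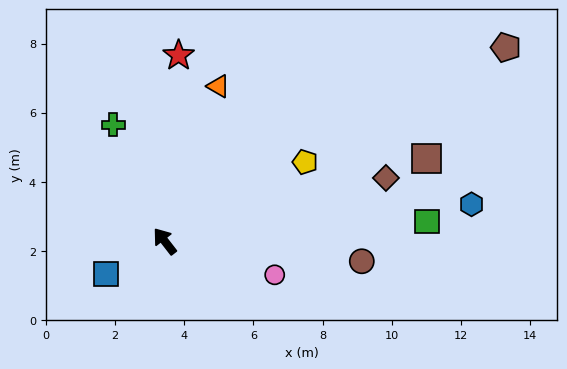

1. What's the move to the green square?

turn right 124°, forward 7.6 m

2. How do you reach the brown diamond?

turn right 112°, forward 6.7 m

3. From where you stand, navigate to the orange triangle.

turn right 57°, forward 4.7 m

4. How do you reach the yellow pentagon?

turn right 98°, forward 4.7 m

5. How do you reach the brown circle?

turn right 134°, forward 5.7 m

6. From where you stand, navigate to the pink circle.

turn right 145°, forward 3.3 m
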